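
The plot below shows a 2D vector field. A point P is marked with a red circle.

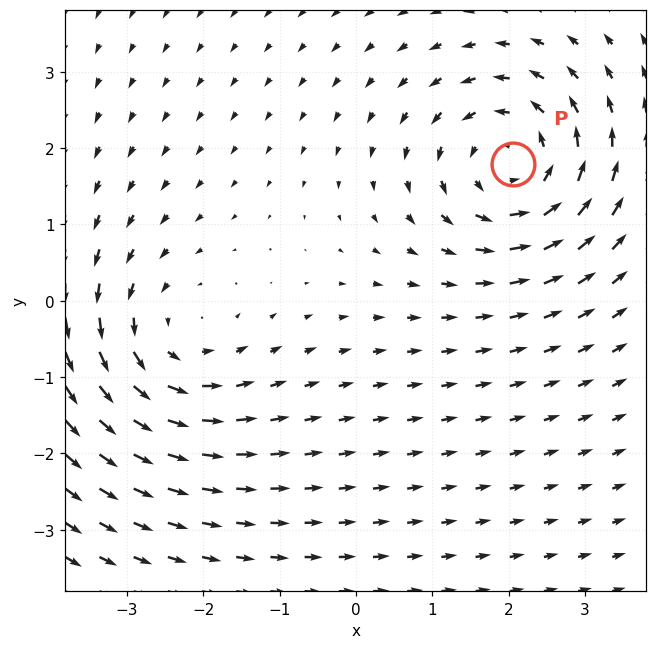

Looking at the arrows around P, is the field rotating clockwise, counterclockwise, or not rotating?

Near P at (2.1, 1.8) the arrows circulate counterclockwise. The curl (z-component) there is about +5; positive curl means counterclockwise rotation.

counterclockwise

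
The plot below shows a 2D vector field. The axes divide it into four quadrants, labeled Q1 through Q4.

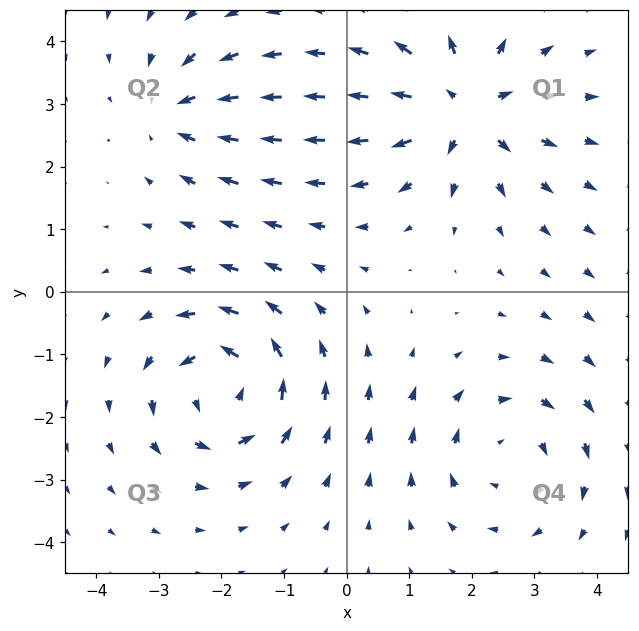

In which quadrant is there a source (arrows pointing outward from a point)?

The source sits at approximately (1.9, 2.9), which lies in quadrant Q1. The divergence there is about +5, positive as expected for a source.

Q1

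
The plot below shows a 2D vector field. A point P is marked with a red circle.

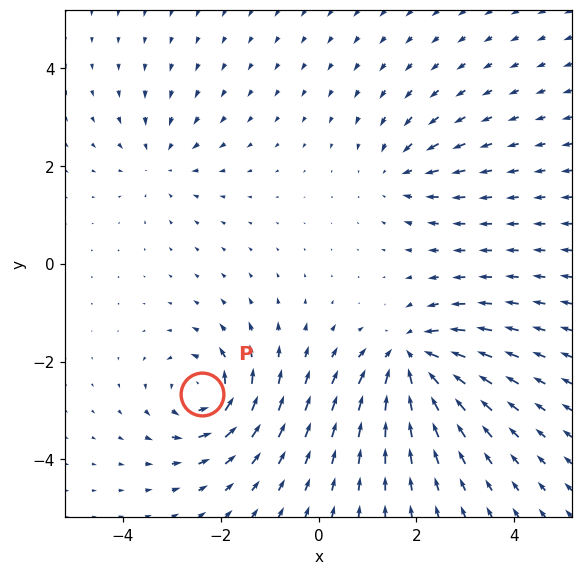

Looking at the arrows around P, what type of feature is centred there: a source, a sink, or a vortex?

vortex

At P (-2.4, -2.7) the arrows circulate counterclockwise. Divergence ≈0, curl about +6 — near-zero divergence with nonzero curl is a vortex.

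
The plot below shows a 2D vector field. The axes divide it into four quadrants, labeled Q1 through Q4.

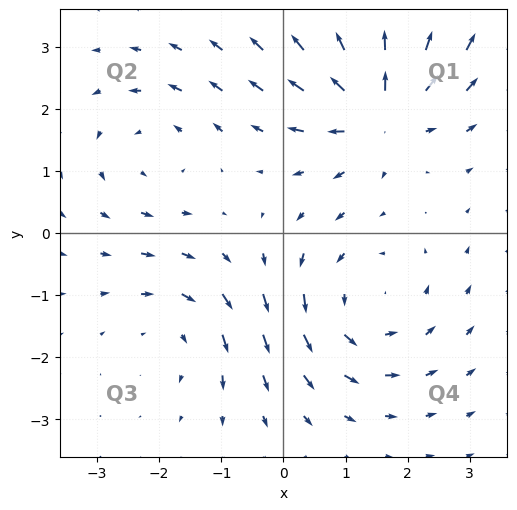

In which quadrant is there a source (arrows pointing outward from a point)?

Q1

The source sits at approximately (1.5, 2.0), which lies in quadrant Q1. The divergence there is about +6, positive as expected for a source.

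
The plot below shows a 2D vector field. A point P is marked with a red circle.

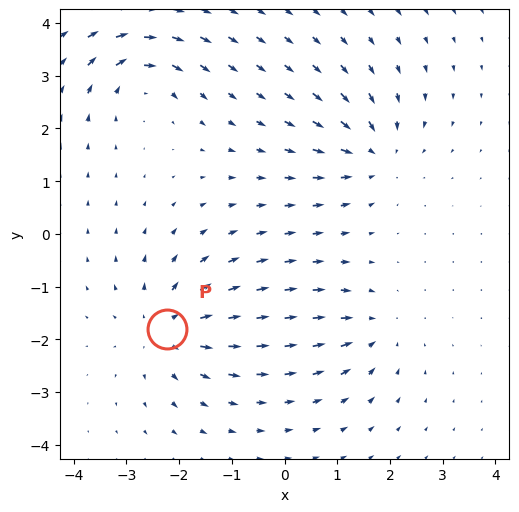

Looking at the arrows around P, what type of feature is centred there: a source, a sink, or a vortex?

At P (-2.2, -1.8) the arrows spread outward. Divergence about +5, curl ≈0 — positive divergence with near-zero curl is a source.

source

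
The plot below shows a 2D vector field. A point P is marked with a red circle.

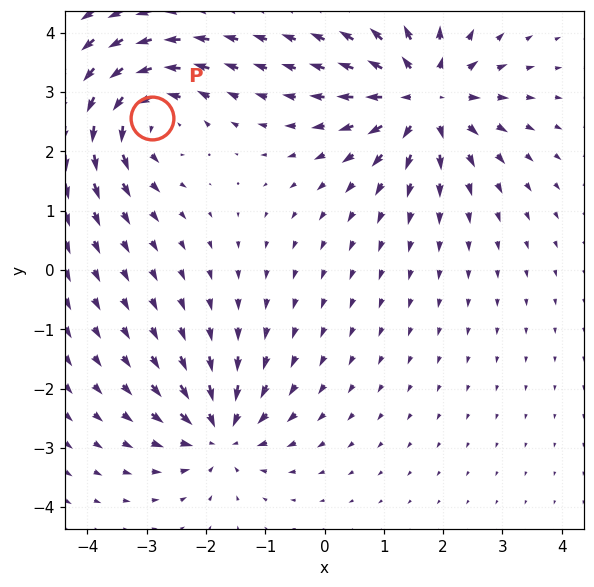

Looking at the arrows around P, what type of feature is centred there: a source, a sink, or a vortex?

vortex

At P (-2.9, 2.6) the arrows circulate counterclockwise. Divergence ≈0, curl about +4 — near-zero divergence with nonzero curl is a vortex.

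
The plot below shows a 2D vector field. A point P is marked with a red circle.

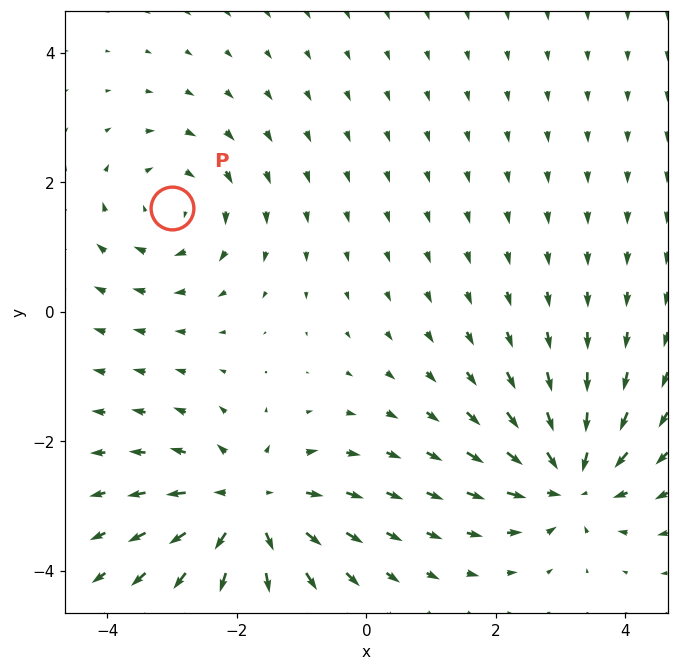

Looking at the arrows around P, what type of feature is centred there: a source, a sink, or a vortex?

vortex

At P (-3.0, 1.6) the arrows circulate clockwise. Divergence ≈0, curl about -3 — near-zero divergence with nonzero curl is a vortex.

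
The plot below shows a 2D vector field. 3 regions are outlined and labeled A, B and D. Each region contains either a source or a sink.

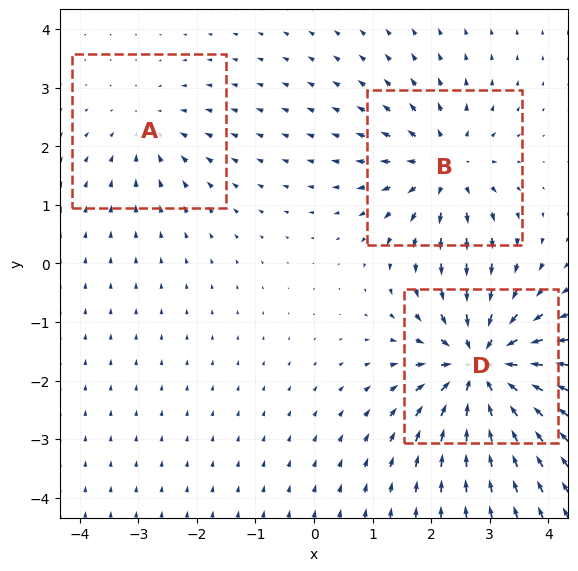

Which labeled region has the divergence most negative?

D

Divergence at each region's feature centre — A: about -2, B: about +4, D: about -6. Region D is most negative.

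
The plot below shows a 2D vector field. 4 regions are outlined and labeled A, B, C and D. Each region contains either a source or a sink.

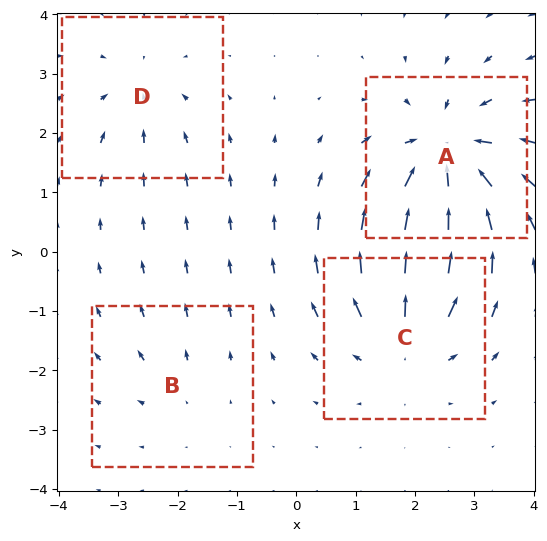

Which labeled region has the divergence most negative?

Divergence at each region's feature centre — A: about -8, B: about +2, C: about +5, D: about -4. Region A is most negative.

A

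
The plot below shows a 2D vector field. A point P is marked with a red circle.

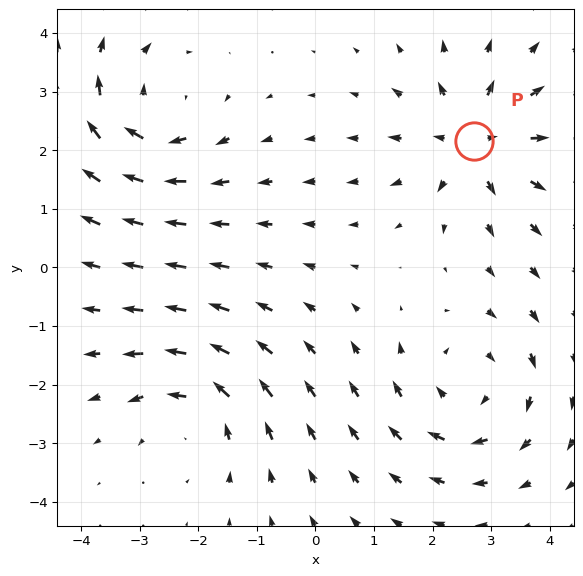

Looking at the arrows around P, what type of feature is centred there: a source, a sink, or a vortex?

source

At P (2.7, 2.2) the arrows spread outward. Divergence about +6, curl ≈0 — positive divergence with near-zero curl is a source.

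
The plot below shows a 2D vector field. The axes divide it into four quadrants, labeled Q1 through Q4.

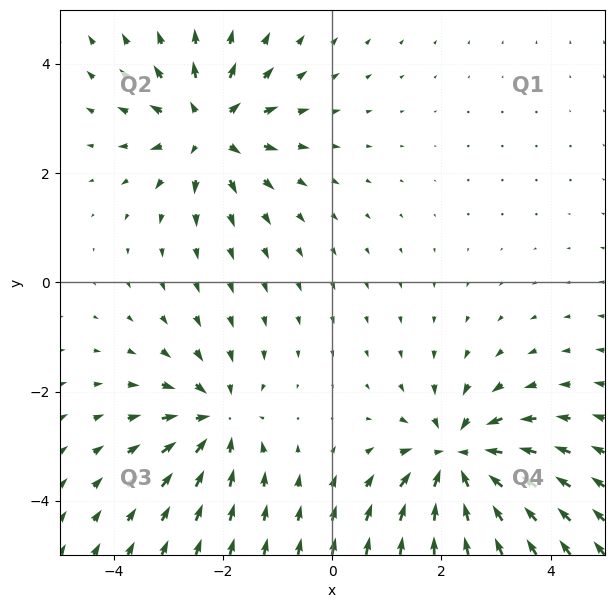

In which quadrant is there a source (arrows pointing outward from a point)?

Q2

The source sits at approximately (-2.3, 2.8), which lies in quadrant Q2. The divergence there is about +4, positive as expected for a source.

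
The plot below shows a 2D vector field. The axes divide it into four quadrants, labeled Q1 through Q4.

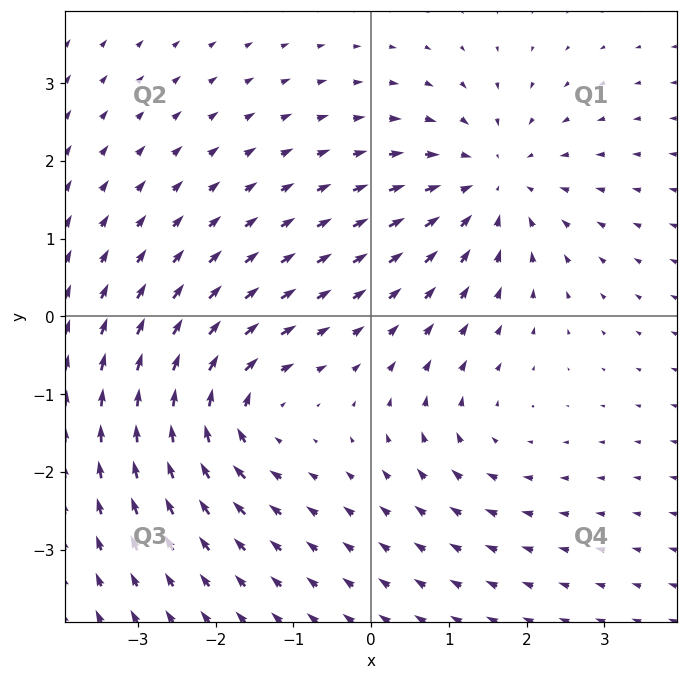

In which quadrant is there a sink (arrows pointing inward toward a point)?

The sink sits at approximately (1.6, 1.7), which lies in quadrant Q1. The divergence there is about -5, negative as expected for a sink.

Q1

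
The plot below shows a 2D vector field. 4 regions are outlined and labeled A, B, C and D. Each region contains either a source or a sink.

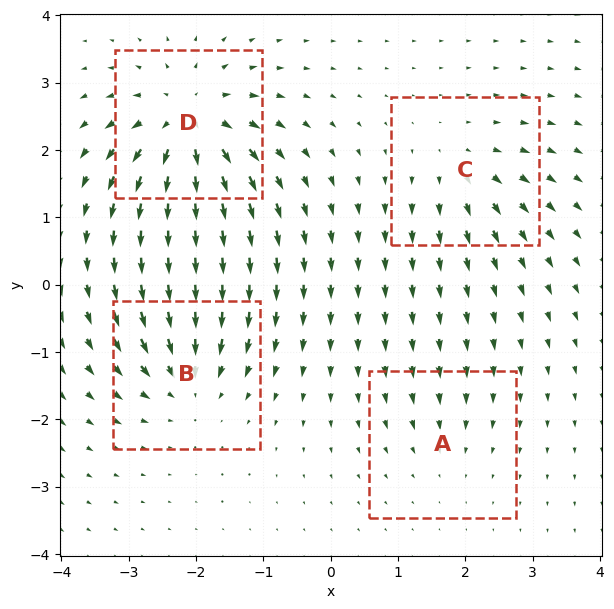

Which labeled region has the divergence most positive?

Divergence at each region's feature centre — A: about -3, B: about -6, C: about +4, D: about +8. Region D is most positive.

D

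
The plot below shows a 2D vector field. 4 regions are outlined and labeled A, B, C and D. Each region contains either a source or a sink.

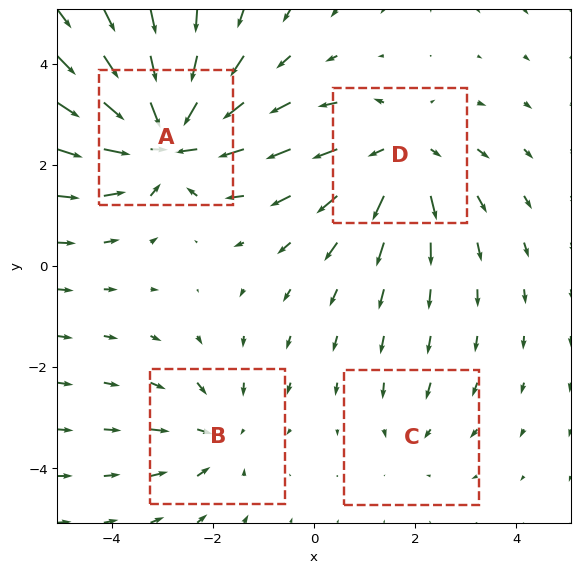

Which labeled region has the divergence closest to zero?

Divergence at each region's feature centre — A: about -7, B: about -3, C: about -2, D: about +4. Region C is closest to zero.

C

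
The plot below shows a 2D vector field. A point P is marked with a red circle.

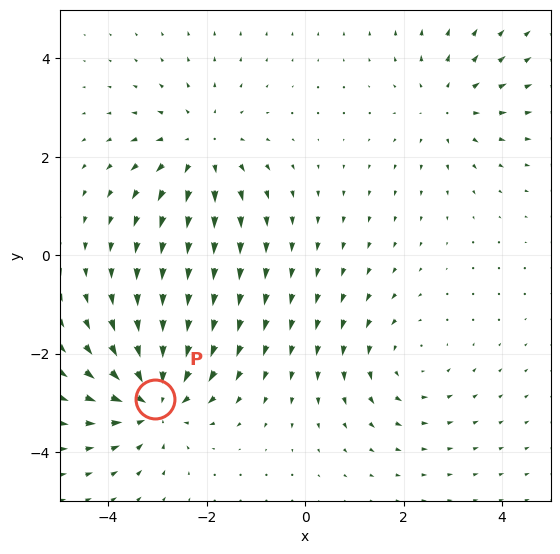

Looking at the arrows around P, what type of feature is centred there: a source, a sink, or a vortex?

At P (-3.0, -2.9) the arrows converge inward. Divergence about -5, curl ≈0 — negative divergence with near-zero curl is a sink.

sink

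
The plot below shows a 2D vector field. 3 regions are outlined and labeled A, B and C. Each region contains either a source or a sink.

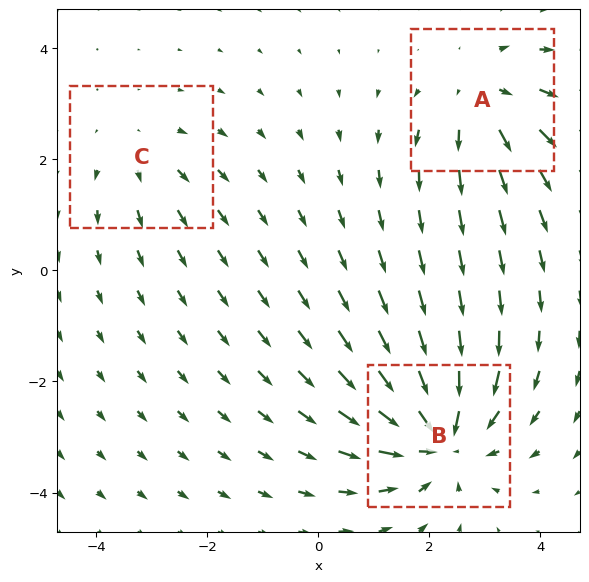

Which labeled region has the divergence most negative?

B

Divergence at each region's feature centre — A: about +3, B: about -4, C: about +2. Region B is most negative.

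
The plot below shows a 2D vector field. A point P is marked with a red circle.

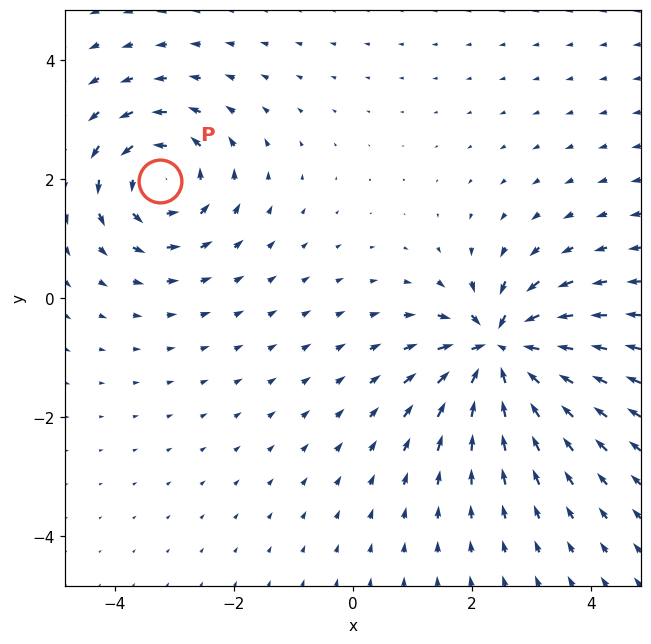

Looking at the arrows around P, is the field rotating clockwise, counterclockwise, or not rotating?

Near P at (-3.2, 2.0) the arrows circulate counterclockwise. The curl (z-component) there is about +5; positive curl means counterclockwise rotation.

counterclockwise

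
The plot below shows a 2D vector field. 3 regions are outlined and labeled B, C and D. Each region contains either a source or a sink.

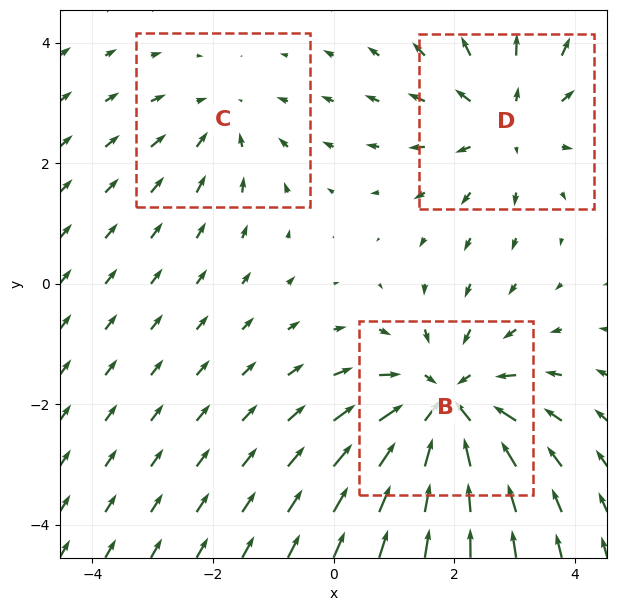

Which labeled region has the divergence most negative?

B

Divergence at each region's feature centre — B: about -4, C: about -2, D: about +3. Region B is most negative.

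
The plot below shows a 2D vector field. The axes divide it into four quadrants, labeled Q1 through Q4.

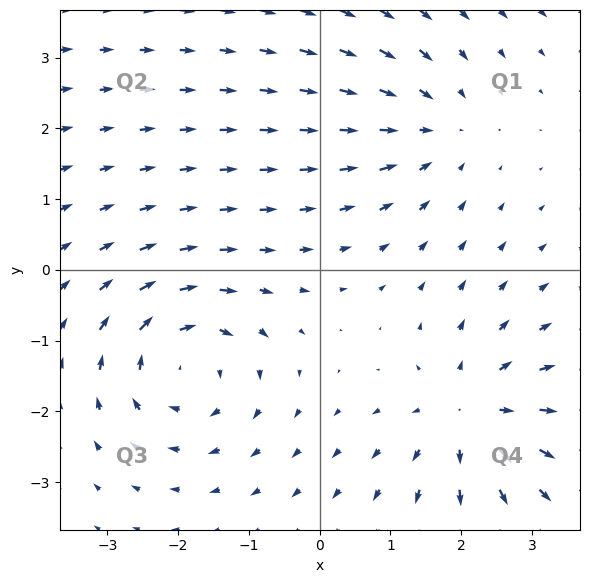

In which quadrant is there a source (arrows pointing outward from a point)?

The source sits at approximately (2.1, -2.0), which lies in quadrant Q4. The divergence there is about +4, positive as expected for a source.

Q4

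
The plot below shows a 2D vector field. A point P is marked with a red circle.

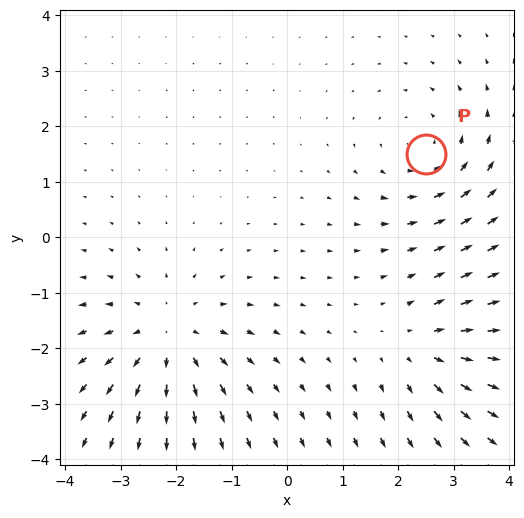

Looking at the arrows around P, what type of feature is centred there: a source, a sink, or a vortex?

At P (2.5, 1.5) the arrows circulate counterclockwise. Divergence ≈0, curl about +3 — near-zero divergence with nonzero curl is a vortex.

vortex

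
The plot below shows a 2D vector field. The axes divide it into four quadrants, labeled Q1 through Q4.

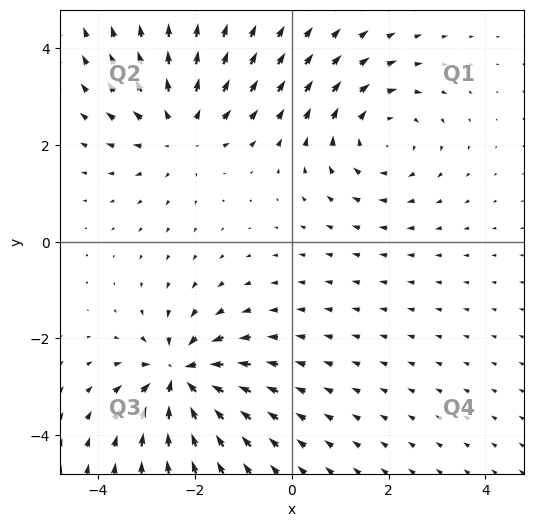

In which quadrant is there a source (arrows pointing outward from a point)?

Q2

The source sits at approximately (-2.3, 2.3), which lies in quadrant Q2. The divergence there is about +4, positive as expected for a source.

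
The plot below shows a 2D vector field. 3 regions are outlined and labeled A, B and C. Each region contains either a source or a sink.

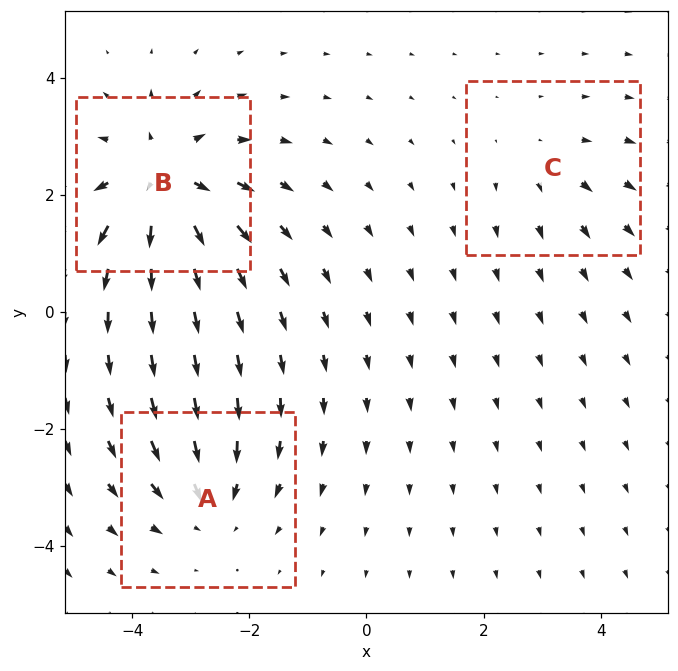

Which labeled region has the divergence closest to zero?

Divergence at each region's feature centre — A: about -3, B: about +5, C: about +2. Region C is closest to zero.

C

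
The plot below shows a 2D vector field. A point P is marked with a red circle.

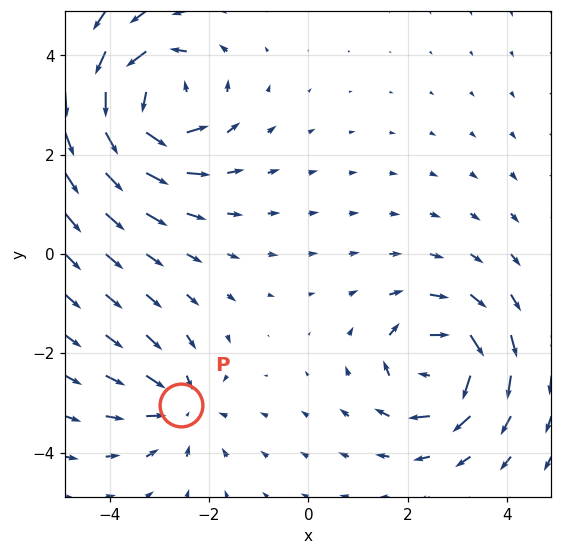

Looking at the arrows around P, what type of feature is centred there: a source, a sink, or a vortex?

At P (-2.6, -3.0) the arrows converge inward. Divergence about -3, curl ≈0 — negative divergence with near-zero curl is a sink.

sink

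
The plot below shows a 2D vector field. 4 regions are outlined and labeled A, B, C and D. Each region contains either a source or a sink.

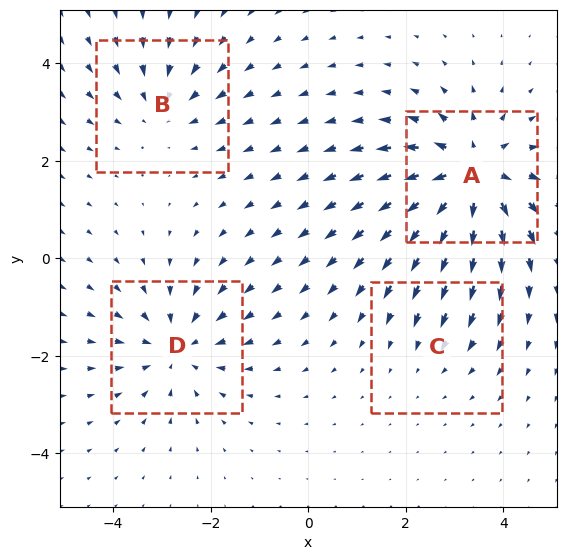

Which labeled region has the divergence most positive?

Divergence at each region's feature centre — A: about +6, B: about -3, C: about -2, D: about -4. Region A is most positive.

A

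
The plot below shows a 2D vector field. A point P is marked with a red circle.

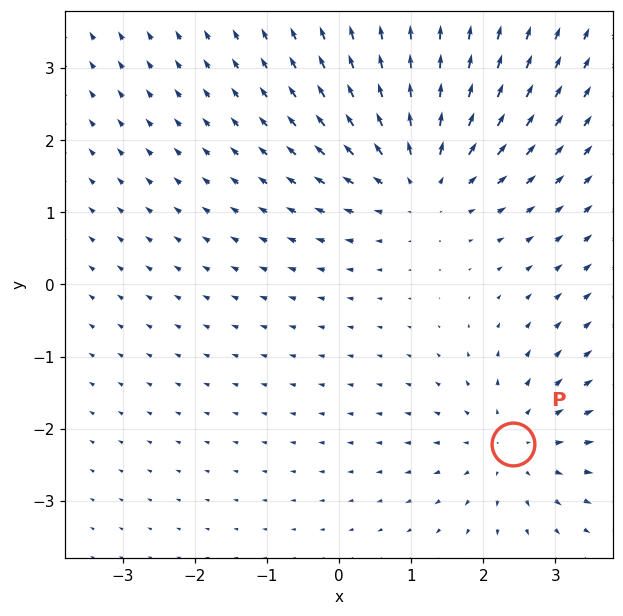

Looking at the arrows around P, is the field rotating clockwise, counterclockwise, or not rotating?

not rotating

Near P at (2.4, -2.2) the arrows show no circulation. The curl there is ≈0.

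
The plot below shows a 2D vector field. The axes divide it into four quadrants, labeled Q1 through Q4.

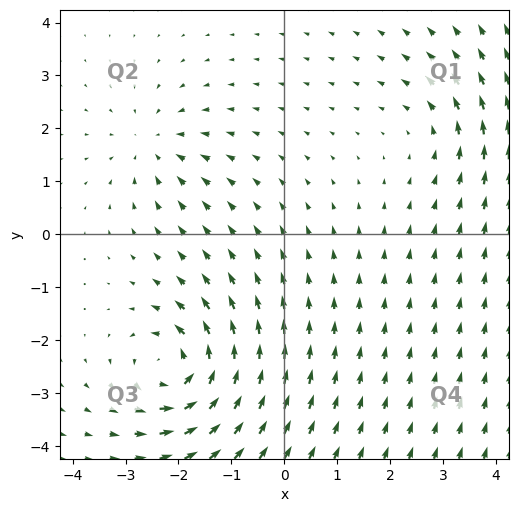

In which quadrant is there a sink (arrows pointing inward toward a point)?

Q2

The sink sits at approximately (-2.5, 1.7), which lies in quadrant Q2. The divergence there is about -3, negative as expected for a sink.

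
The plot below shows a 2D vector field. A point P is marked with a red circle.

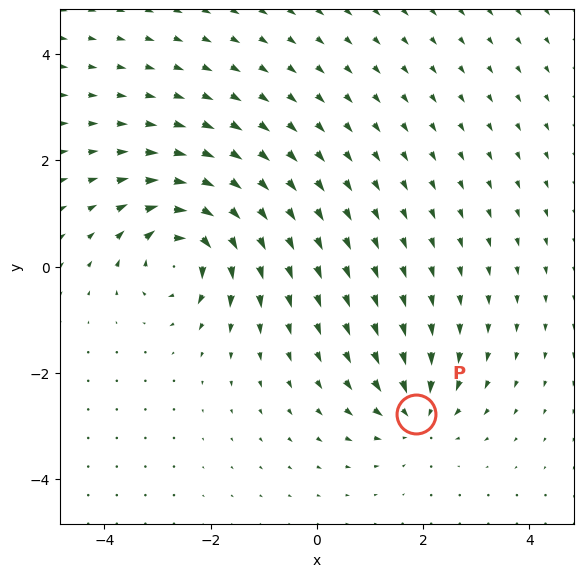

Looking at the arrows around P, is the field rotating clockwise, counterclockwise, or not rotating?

not rotating

Near P at (1.9, -2.8) the arrows show no circulation. The curl there is ≈0.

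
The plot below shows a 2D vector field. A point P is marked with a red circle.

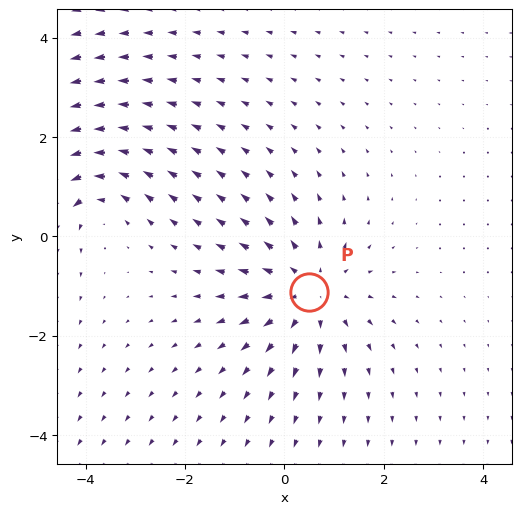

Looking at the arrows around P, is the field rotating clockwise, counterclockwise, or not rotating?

not rotating

Near P at (0.5, -1.1) the arrows show no circulation. The curl there is ≈0.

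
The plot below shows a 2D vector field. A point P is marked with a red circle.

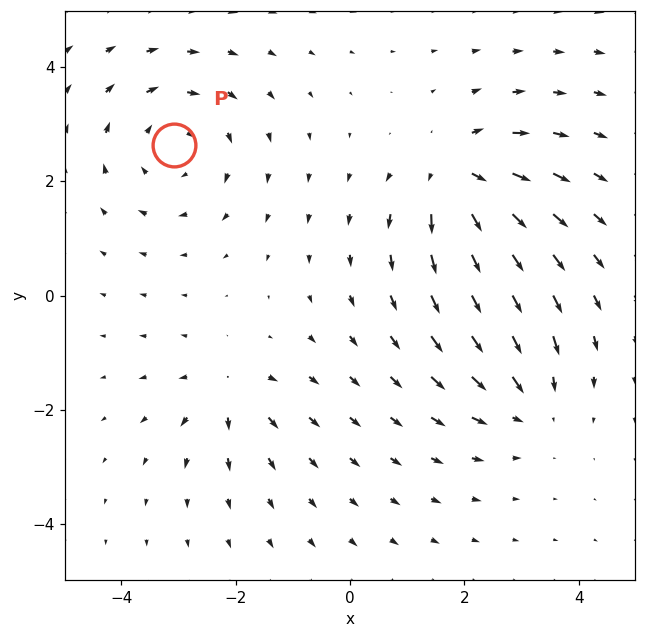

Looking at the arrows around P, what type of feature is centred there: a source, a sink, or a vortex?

At P (-3.1, 2.6) the arrows circulate clockwise. Divergence ≈0, curl about -4 — near-zero divergence with nonzero curl is a vortex.

vortex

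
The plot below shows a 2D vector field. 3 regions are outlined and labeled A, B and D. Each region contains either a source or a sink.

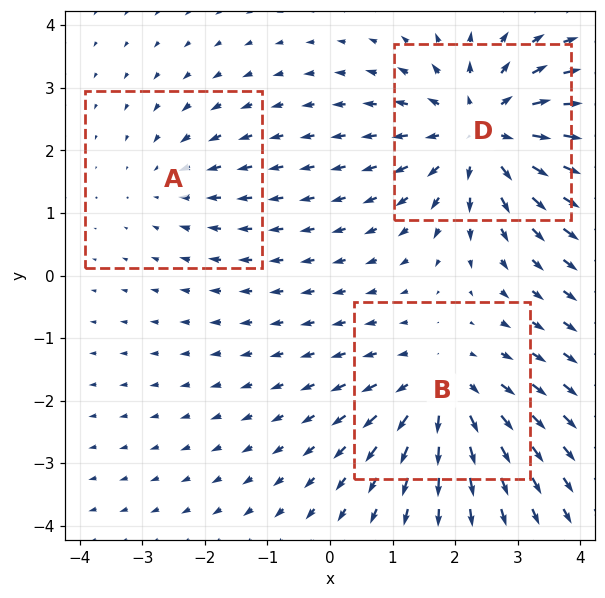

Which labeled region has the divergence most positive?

Divergence at each region's feature centre — A: about -2, B: about +3, D: about +4. Region D is most positive.

D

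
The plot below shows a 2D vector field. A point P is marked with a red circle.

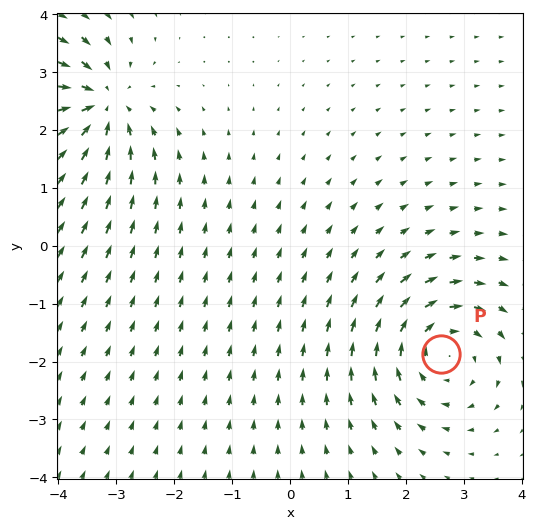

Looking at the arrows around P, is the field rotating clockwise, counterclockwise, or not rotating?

clockwise

Near P at (2.6, -1.9) the arrows circulate clockwise. The curl (z-component) there is about -3; negative curl means clockwise rotation.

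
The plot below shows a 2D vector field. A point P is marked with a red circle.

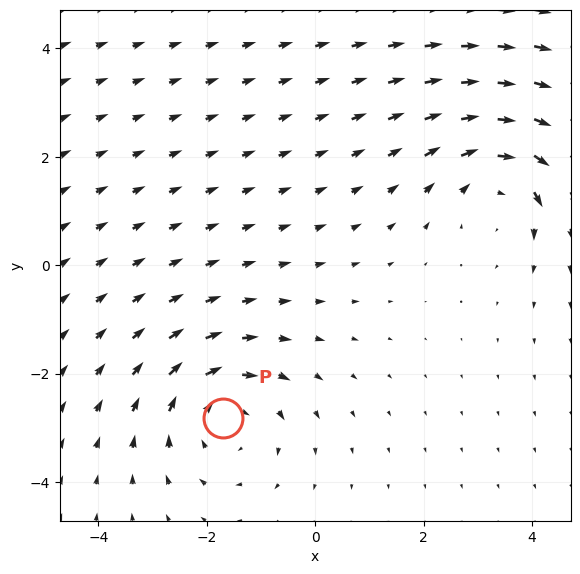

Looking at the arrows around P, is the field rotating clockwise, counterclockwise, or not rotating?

Near P at (-1.7, -2.8) the arrows circulate clockwise. The curl (z-component) there is about -3; negative curl means clockwise rotation.

clockwise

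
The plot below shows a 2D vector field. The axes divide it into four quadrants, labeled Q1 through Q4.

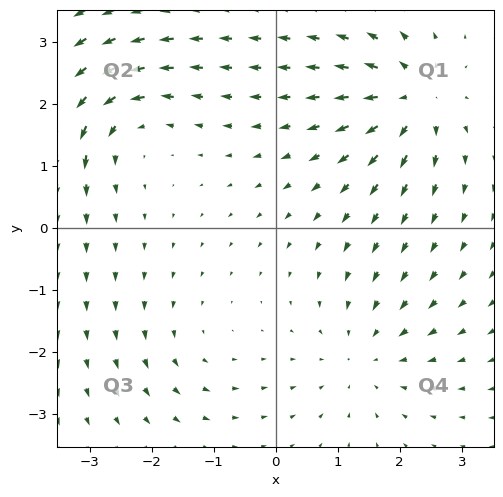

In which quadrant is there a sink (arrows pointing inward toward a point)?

Q4

The sink sits at approximately (1.4, -2.1), which lies in quadrant Q4. The divergence there is about -3, negative as expected for a sink.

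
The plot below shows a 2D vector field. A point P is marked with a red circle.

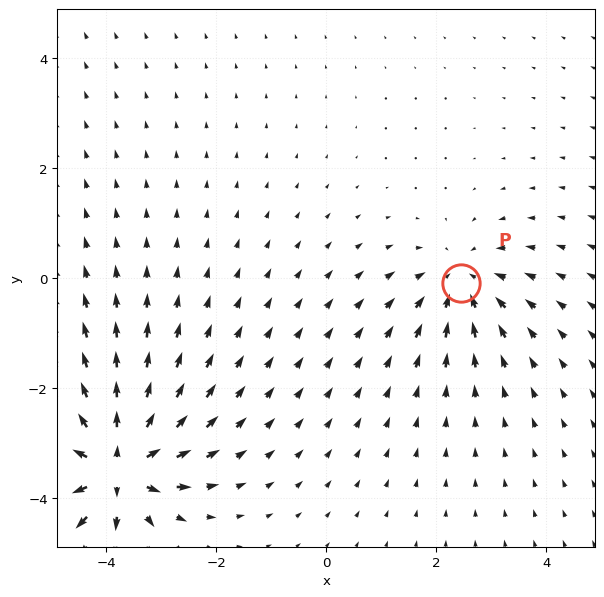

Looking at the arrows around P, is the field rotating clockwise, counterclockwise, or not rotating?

Near P at (2.5, -0.1) the arrows show no circulation. The curl there is ≈0.

not rotating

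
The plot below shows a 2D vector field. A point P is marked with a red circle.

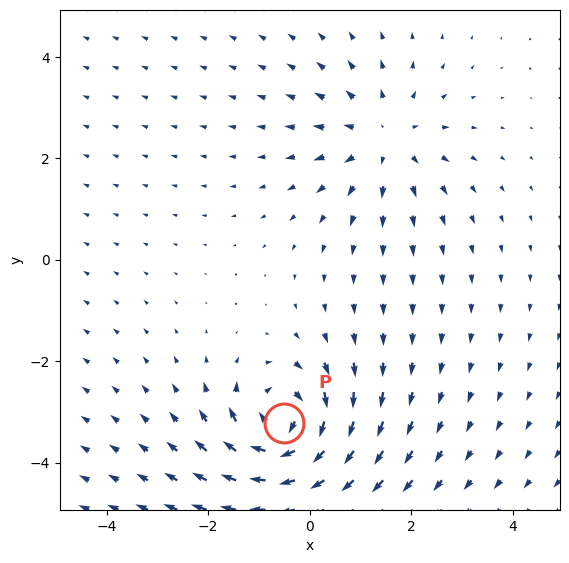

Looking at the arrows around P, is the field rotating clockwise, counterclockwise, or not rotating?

Near P at (-0.5, -3.2) the arrows circulate clockwise. The curl (z-component) there is about -6; negative curl means clockwise rotation.

clockwise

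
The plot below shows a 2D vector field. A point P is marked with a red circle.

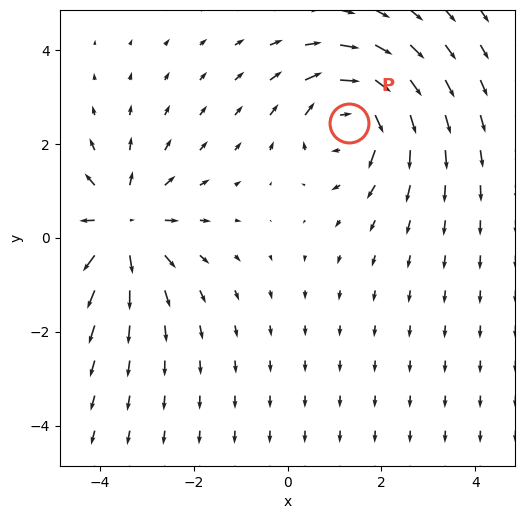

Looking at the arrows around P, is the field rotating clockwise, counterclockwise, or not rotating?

Near P at (1.3, 2.5) the arrows circulate clockwise. The curl (z-component) there is about -4; negative curl means clockwise rotation.

clockwise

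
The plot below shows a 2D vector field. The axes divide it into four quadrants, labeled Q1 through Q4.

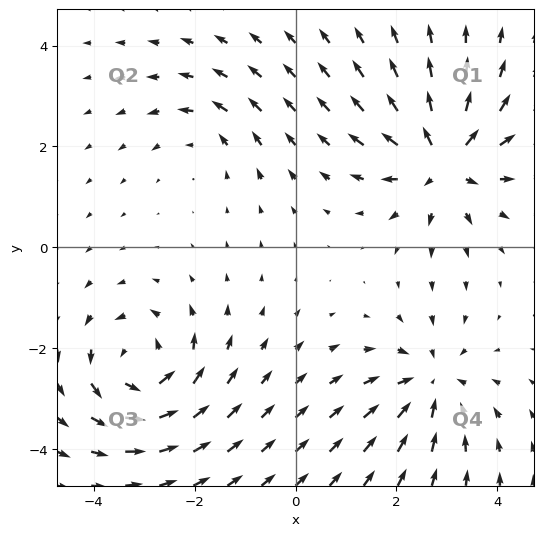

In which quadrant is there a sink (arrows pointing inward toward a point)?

Q4

The sink sits at approximately (2.7, -2.7), which lies in quadrant Q4. The divergence there is about -4, negative as expected for a sink.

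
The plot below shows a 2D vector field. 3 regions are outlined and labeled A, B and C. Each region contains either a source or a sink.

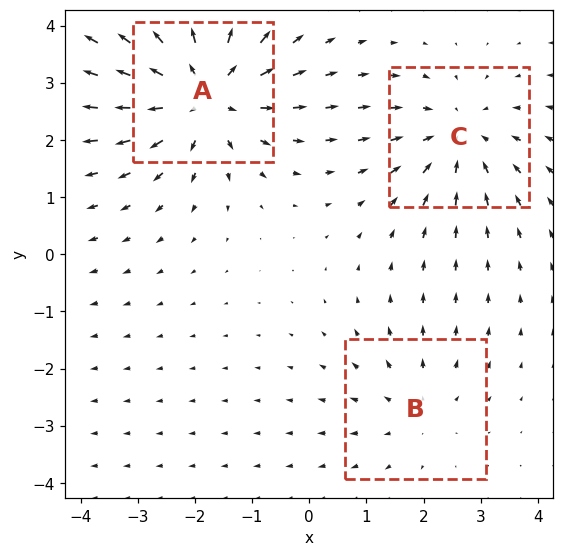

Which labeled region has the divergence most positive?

Divergence at each region's feature centre — A: about +4, B: about +2, C: about -3. Region A is most positive.

A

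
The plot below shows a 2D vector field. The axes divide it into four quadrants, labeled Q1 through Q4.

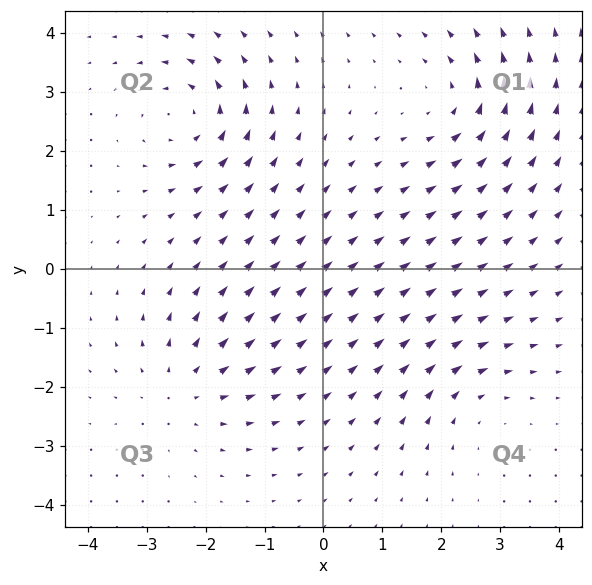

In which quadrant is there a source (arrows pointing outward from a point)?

Q3

The source sits at approximately (-2.4, -2.0), which lies in quadrant Q3. The divergence there is about +4, positive as expected for a source.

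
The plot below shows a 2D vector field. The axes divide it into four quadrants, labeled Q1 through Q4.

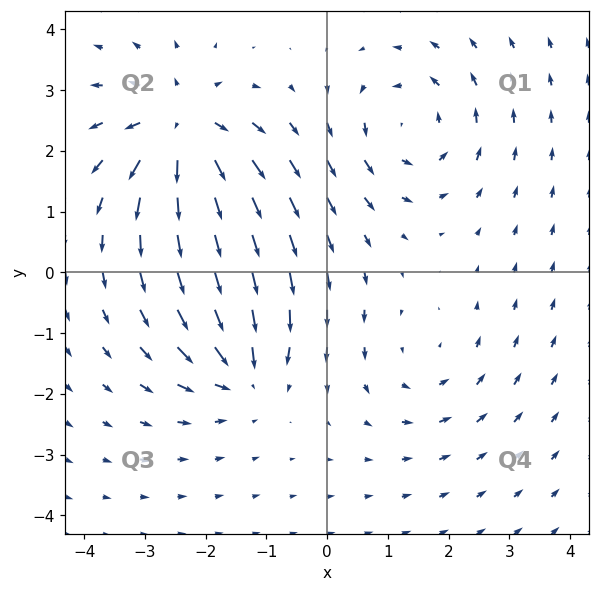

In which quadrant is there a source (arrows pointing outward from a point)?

Q2

The source sits at approximately (-2.4, 2.4), which lies in quadrant Q2. The divergence there is about +6, positive as expected for a source.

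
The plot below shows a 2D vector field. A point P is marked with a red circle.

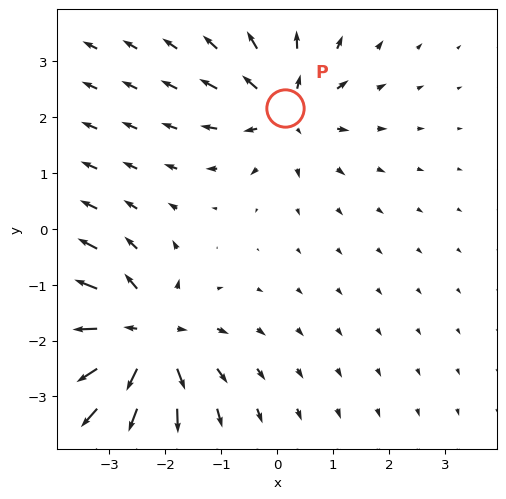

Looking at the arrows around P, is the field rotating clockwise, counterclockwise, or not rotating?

Near P at (0.1, 2.2) the arrows show no circulation. The curl there is ≈0.

not rotating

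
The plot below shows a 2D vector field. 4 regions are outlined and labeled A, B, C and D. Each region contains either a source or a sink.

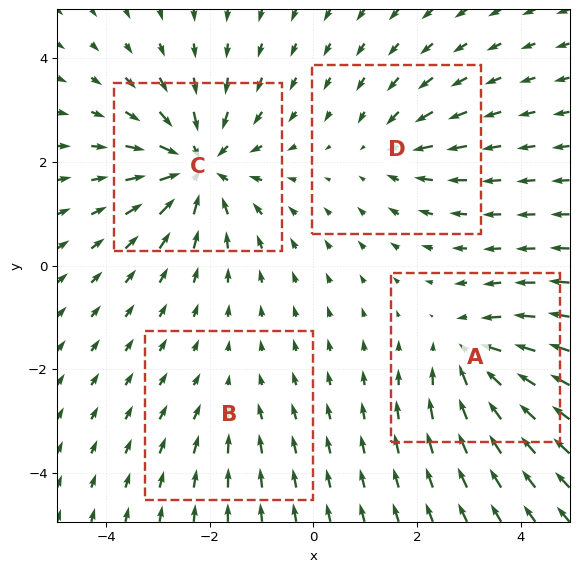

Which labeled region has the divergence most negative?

C

Divergence at each region's feature centre — A: about -5, B: about -2, C: about -7, D: about -3. Region C is most negative.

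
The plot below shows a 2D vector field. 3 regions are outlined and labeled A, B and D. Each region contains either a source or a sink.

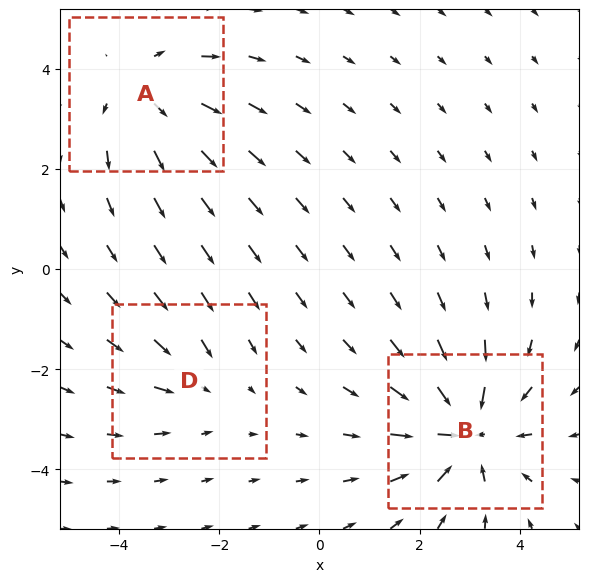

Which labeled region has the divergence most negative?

B

Divergence at each region's feature centre — A: about +3, B: about -5, D: about -2. Region B is most negative.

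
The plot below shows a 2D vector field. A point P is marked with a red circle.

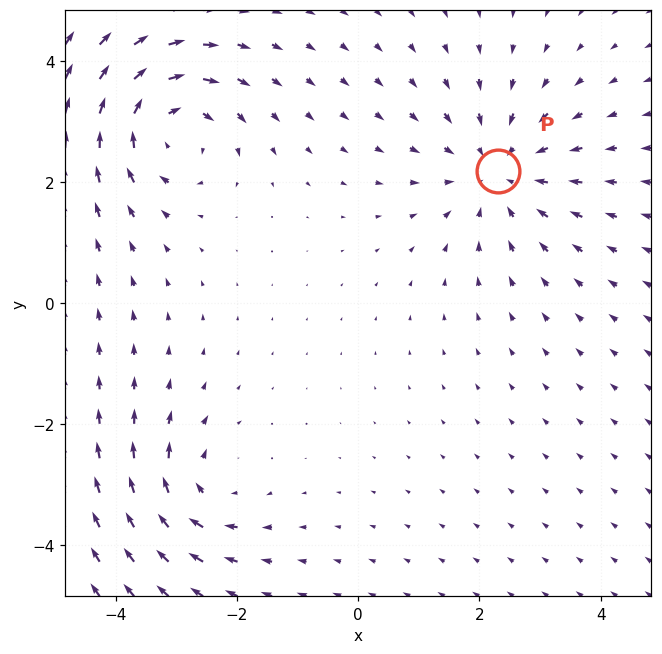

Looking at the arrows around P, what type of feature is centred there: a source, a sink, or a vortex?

At P (2.3, 2.2) the arrows converge inward. Divergence about -3, curl ≈0 — negative divergence with near-zero curl is a sink.

sink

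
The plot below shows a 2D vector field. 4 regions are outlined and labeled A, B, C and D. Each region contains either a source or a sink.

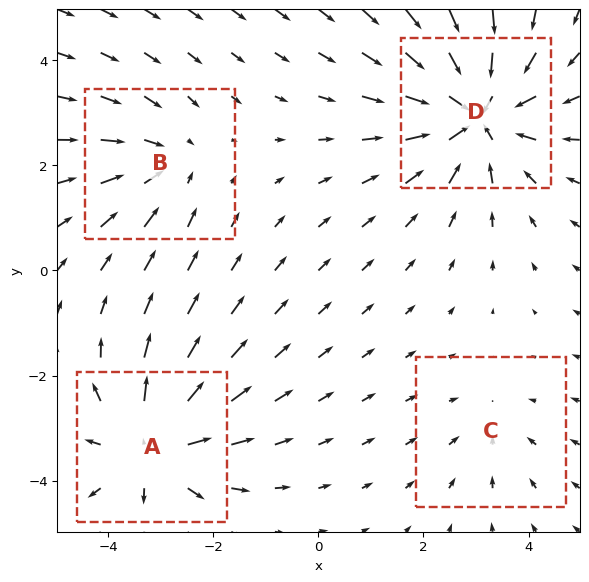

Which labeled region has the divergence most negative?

Divergence at each region's feature centre — A: about +5, B: about -3, C: about -2, D: about -6. Region D is most negative.

D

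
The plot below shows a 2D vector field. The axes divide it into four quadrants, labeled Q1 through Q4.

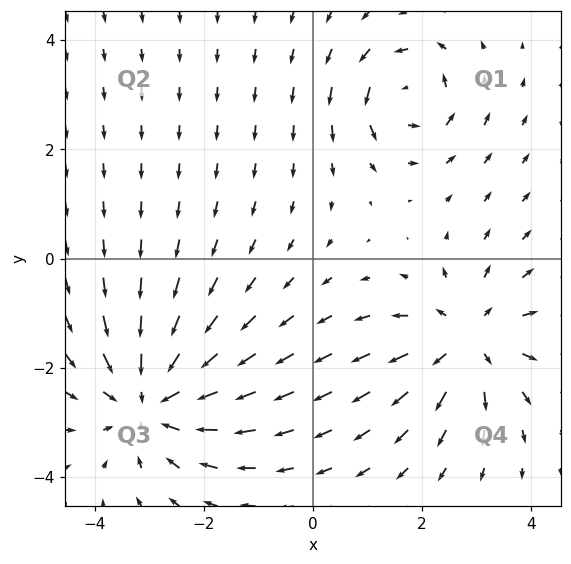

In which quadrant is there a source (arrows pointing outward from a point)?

The source sits at approximately (2.8, -1.5), which lies in quadrant Q4. The divergence there is about +4, positive as expected for a source.

Q4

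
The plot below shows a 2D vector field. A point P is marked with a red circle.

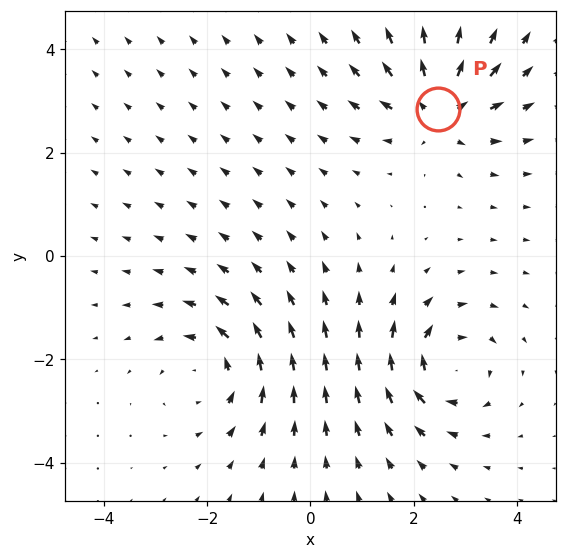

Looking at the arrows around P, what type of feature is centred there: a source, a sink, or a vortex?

At P (2.5, 2.8) the arrows spread outward. Divergence about +5, curl ≈0 — positive divergence with near-zero curl is a source.

source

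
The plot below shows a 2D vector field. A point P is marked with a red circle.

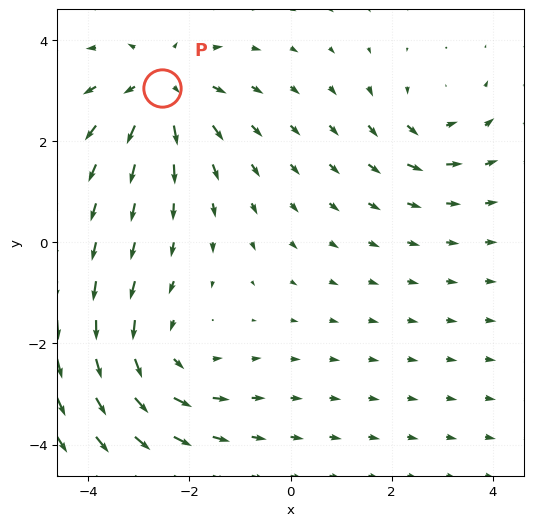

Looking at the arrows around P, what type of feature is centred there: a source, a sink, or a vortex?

At P (-2.5, 3.0) the arrows spread outward. Divergence about +4, curl ≈0 — positive divergence with near-zero curl is a source.

source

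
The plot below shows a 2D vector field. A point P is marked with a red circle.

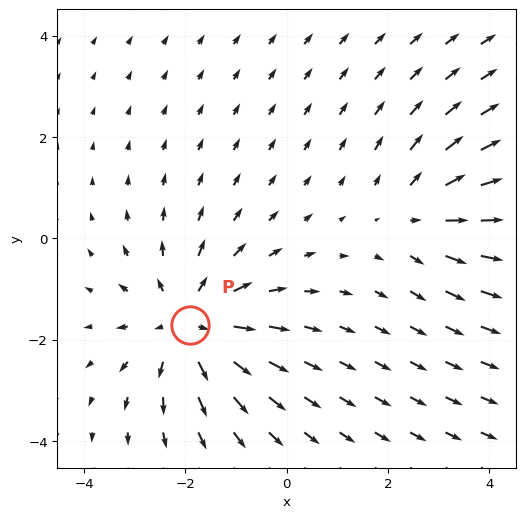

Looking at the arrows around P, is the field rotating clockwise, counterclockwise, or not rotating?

Near P at (-1.9, -1.7) the arrows show no circulation. The curl there is ≈0.

not rotating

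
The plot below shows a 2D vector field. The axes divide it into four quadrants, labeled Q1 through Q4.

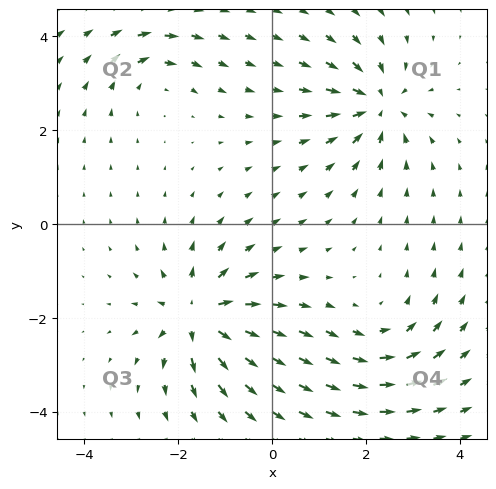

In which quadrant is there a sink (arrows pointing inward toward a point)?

Q1

The sink sits at approximately (2.2, 2.5), which lies in quadrant Q1. The divergence there is about -6, negative as expected for a sink.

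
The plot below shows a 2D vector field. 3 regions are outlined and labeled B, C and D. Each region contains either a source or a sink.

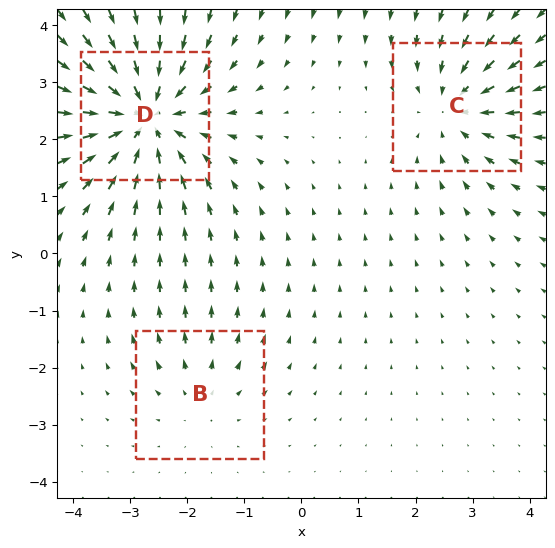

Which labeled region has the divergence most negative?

Divergence at each region's feature centre — B: about +2, C: about -3, D: about -5. Region D is most negative.

D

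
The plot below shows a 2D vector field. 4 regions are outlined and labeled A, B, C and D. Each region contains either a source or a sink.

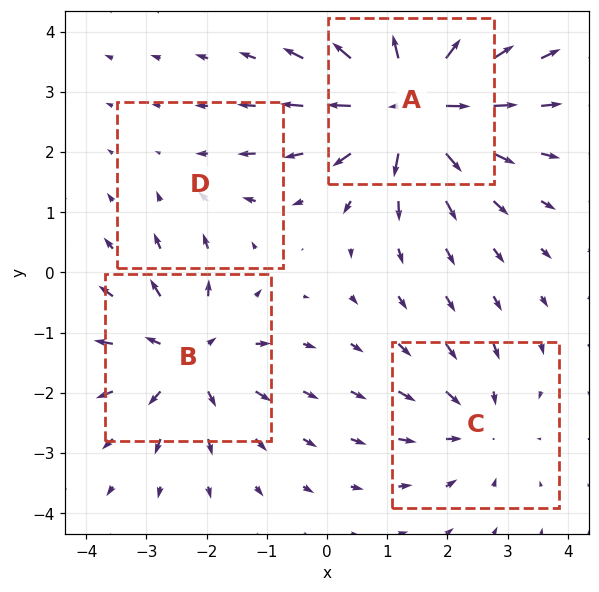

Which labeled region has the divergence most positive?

Divergence at each region's feature centre — A: about +7, B: about +5, C: about -3, D: about -2. Region A is most positive.

A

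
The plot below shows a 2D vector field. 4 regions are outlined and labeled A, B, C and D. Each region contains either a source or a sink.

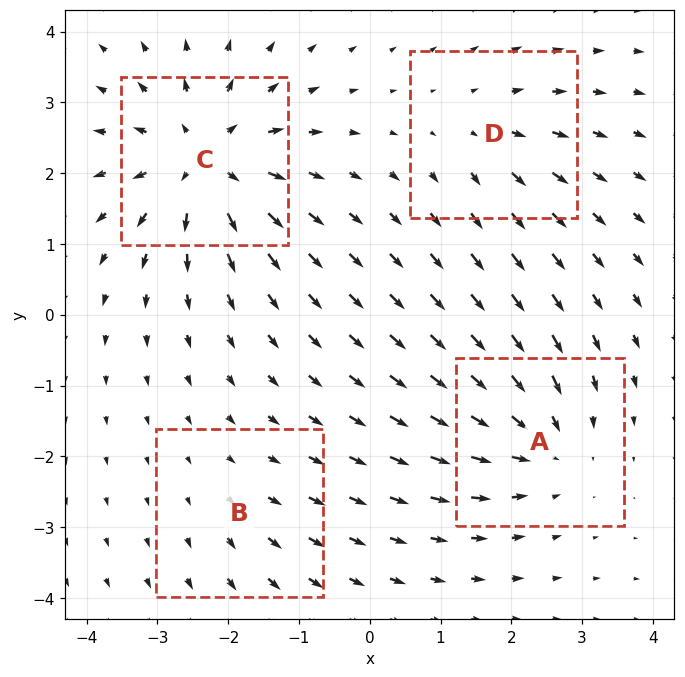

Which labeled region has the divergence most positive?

Divergence at each region's feature centre — A: about -5, B: about +2, C: about +8, D: about +4. Region C is most positive.

C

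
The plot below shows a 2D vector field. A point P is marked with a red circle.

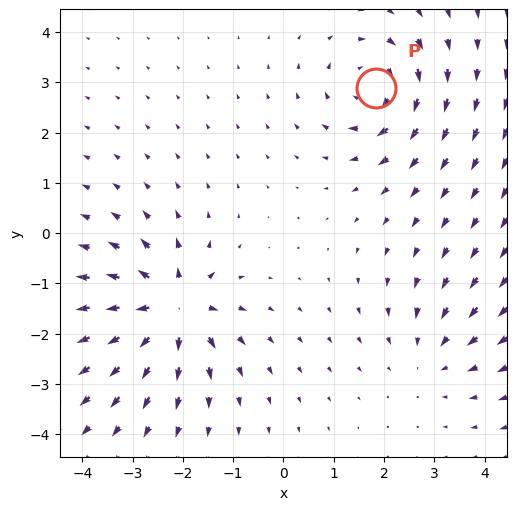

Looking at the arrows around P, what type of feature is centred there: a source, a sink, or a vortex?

vortex

At P (1.8, 2.9) the arrows circulate clockwise. Divergence ≈0, curl about -5 — near-zero divergence with nonzero curl is a vortex.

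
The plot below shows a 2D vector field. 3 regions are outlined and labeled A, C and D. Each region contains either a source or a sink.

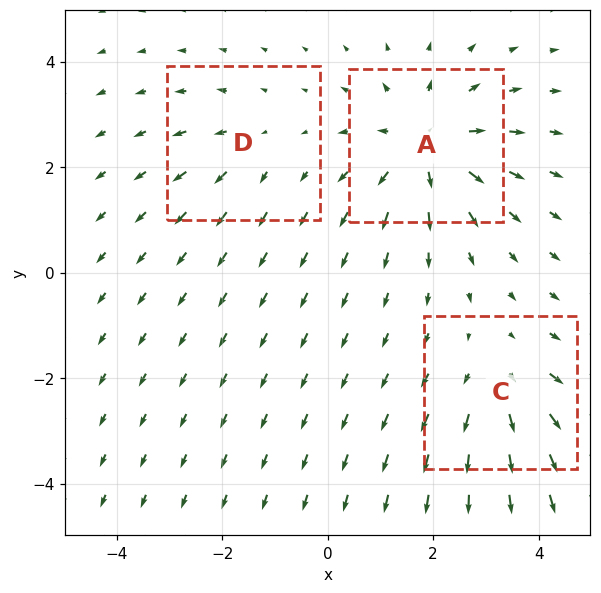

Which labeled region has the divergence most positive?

Divergence at each region's feature centre — A: about +5, C: about +3, D: about +2. Region A is most positive.

A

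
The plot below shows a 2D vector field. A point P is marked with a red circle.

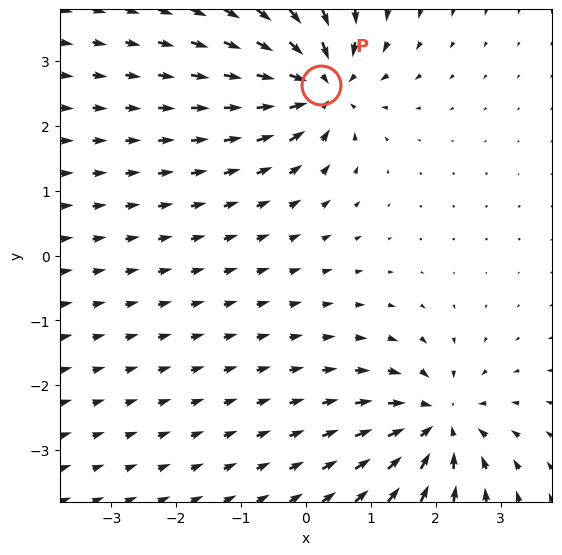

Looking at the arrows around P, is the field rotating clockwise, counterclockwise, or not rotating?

Near P at (0.2, 2.6) the arrows show no circulation. The curl there is ≈0.

not rotating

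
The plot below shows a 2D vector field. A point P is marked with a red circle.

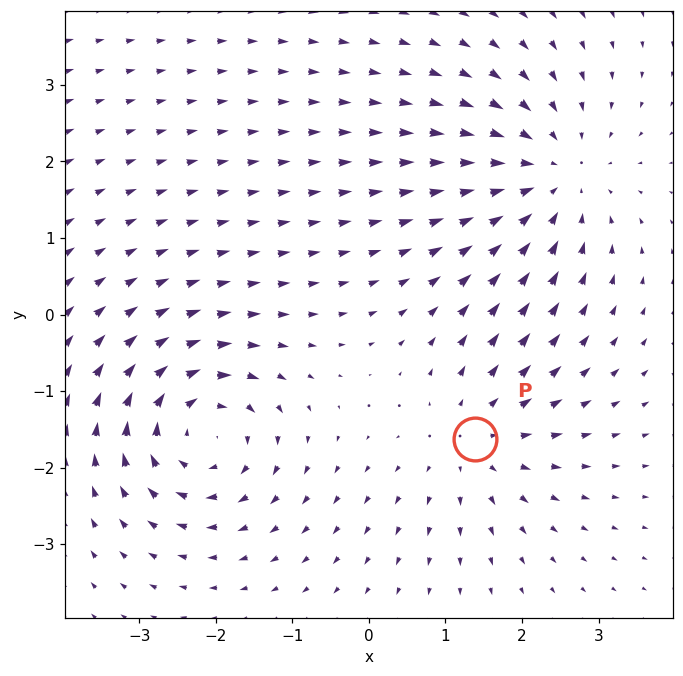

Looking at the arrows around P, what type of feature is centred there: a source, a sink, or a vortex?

source

At P (1.4, -1.6) the arrows spread outward. Divergence about +3, curl ≈0 — positive divergence with near-zero curl is a source.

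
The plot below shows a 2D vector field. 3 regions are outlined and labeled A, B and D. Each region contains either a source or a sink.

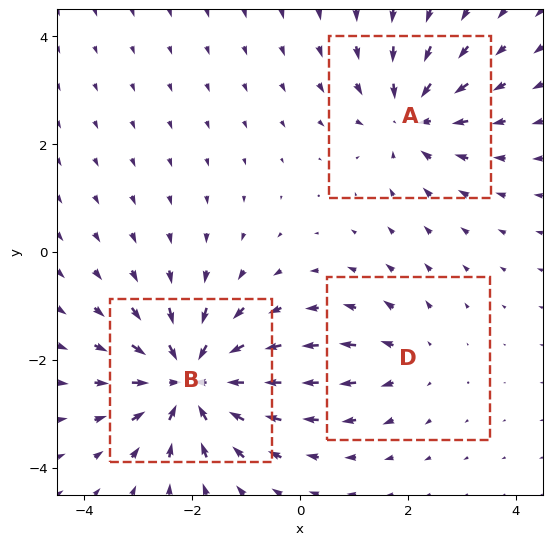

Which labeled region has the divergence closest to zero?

Divergence at each region's feature centre — A: about -4, B: about -6, D: about +2. Region D is closest to zero.

D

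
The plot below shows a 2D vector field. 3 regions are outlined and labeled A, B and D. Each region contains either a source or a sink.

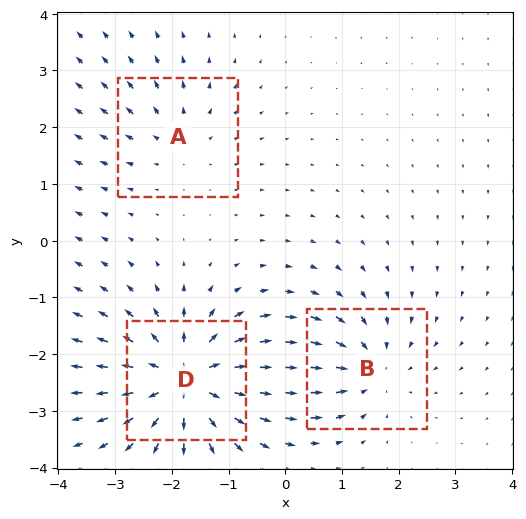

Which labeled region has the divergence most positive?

Divergence at each region's feature centre — A: about +2, B: about -4, D: about +6. Region D is most positive.

D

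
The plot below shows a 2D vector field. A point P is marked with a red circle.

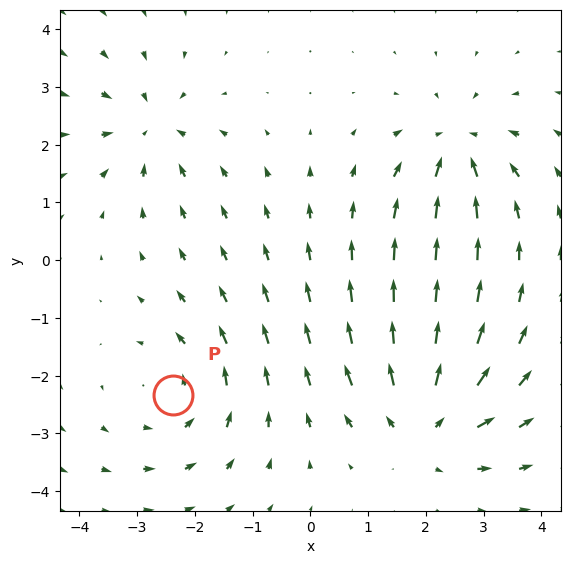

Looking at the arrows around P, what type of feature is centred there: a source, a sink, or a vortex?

vortex

At P (-2.4, -2.3) the arrows circulate counterclockwise. Divergence ≈0, curl about +4 — near-zero divergence with nonzero curl is a vortex.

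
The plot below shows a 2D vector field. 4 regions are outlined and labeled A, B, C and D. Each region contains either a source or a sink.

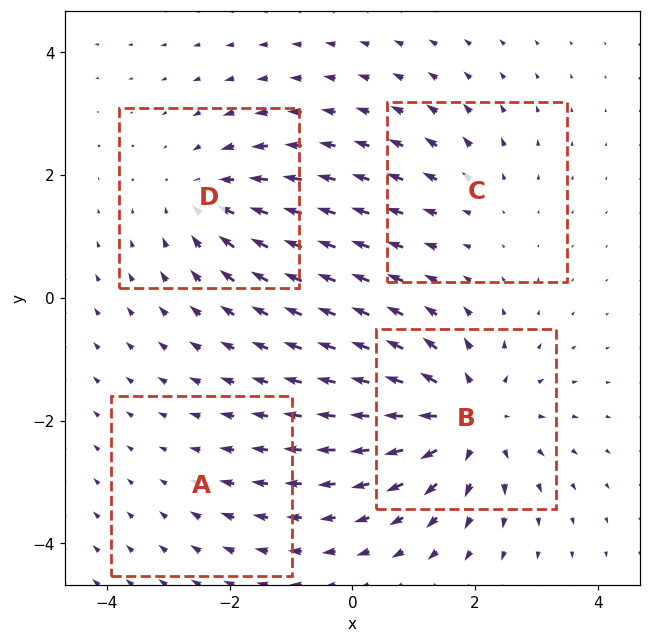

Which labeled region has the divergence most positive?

B

Divergence at each region's feature centre — A: about -2, B: about +7, C: about +3, D: about -4. Region B is most positive.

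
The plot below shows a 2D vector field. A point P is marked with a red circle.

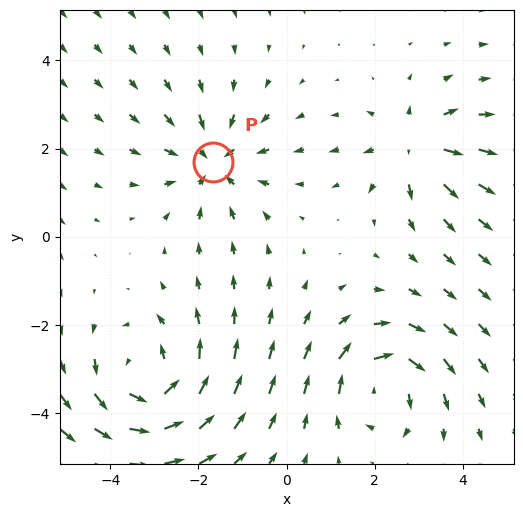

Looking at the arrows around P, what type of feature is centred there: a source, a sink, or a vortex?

sink

At P (-1.7, 1.7) the arrows converge inward. Divergence about -3, curl ≈0 — negative divergence with near-zero curl is a sink.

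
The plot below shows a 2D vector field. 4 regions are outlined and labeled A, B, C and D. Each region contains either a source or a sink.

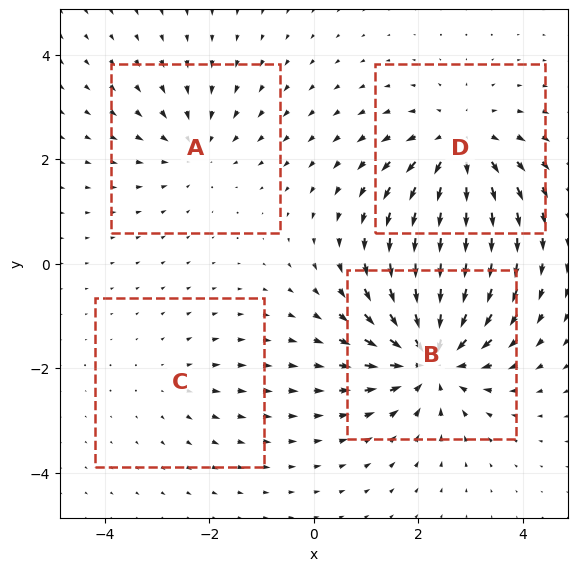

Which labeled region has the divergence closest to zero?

Divergence at each region's feature centre — A: about -3, B: about -6, C: about +2, D: about +5. Region C is closest to zero.

C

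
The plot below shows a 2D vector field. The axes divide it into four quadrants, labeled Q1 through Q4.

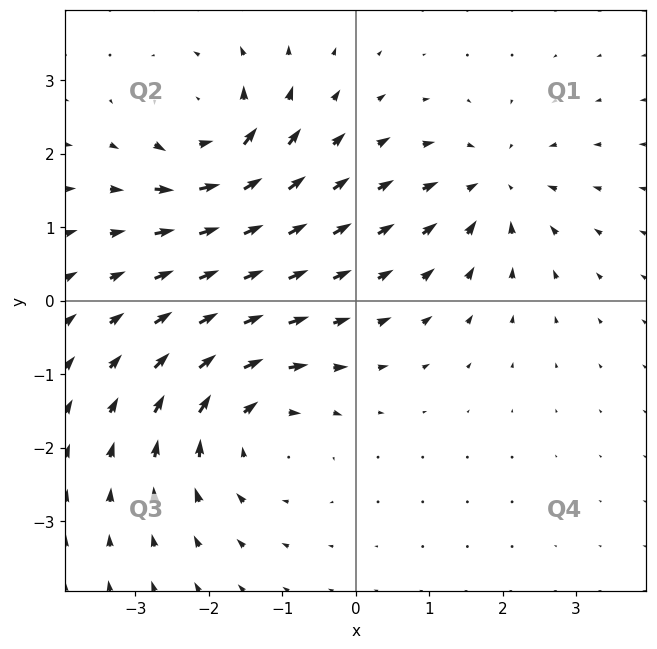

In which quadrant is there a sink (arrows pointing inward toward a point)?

The sink sits at approximately (1.9, 1.6), which lies in quadrant Q1. The divergence there is about -5, negative as expected for a sink.

Q1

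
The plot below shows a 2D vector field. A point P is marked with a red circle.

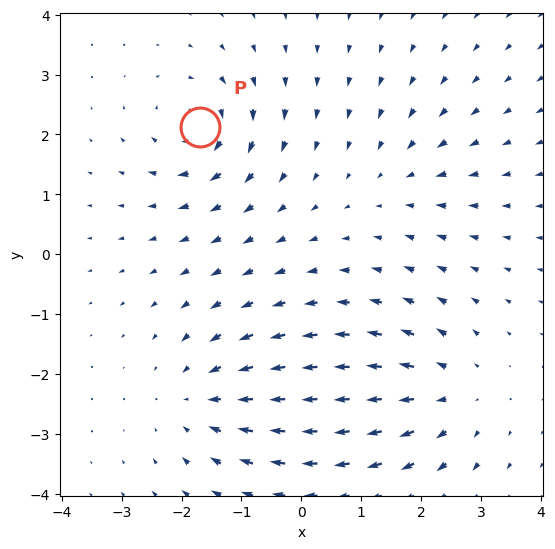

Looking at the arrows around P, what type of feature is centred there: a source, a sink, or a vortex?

vortex

At P (-1.7, 2.1) the arrows circulate clockwise. Divergence ≈0, curl about -6 — near-zero divergence with nonzero curl is a vortex.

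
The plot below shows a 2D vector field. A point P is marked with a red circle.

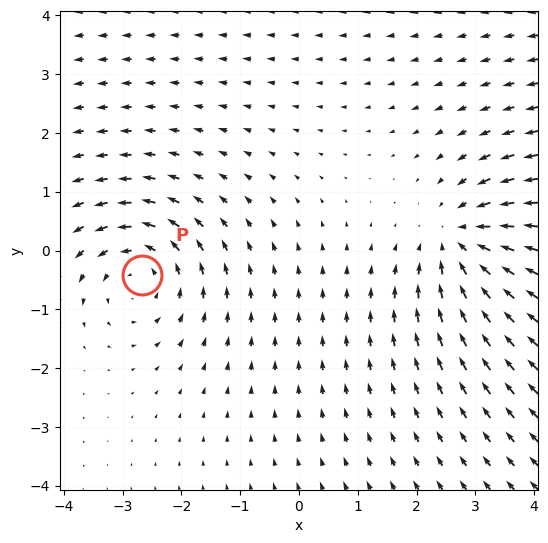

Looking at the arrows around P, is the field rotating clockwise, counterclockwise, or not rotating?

counterclockwise

Near P at (-2.7, -0.4) the arrows circulate counterclockwise. The curl (z-component) there is about +3; positive curl means counterclockwise rotation.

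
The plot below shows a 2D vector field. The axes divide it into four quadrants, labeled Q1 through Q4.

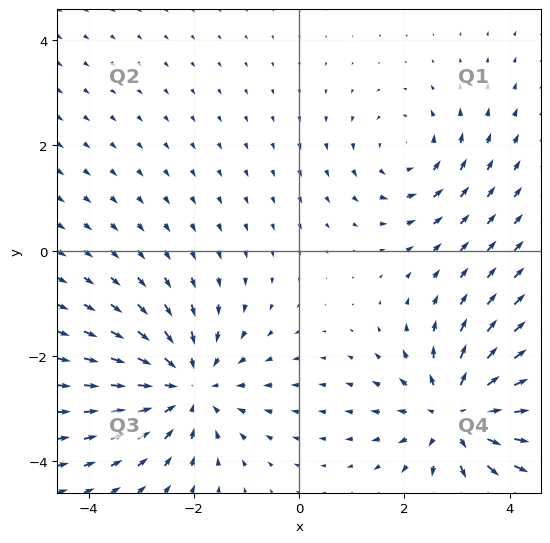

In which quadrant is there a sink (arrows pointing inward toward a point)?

The sink sits at approximately (-2.1, -2.6), which lies in quadrant Q3. The divergence there is about -4, negative as expected for a sink.

Q3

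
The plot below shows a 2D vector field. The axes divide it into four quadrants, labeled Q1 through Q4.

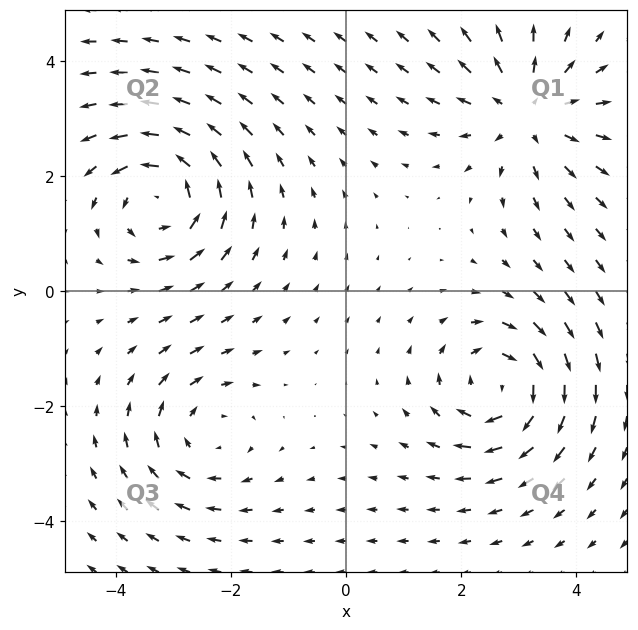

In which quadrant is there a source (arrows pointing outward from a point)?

The source sits at approximately (3.1, 3.1), which lies in quadrant Q1. The divergence there is about +4, positive as expected for a source.

Q1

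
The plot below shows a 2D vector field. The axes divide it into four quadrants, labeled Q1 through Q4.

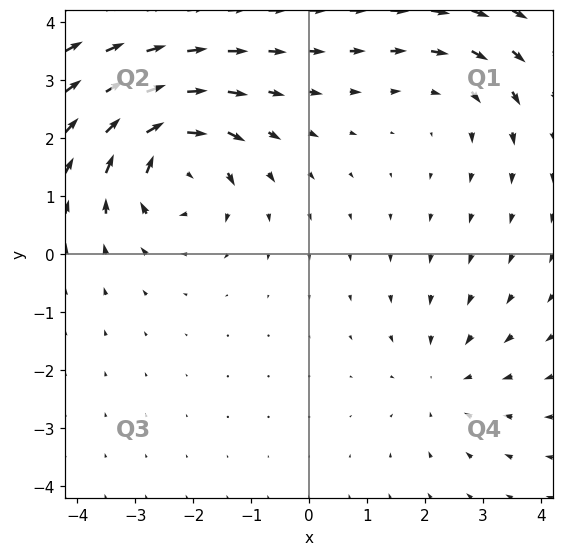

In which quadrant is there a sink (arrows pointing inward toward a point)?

The sink sits at approximately (2.3, -2.2), which lies in quadrant Q4. The divergence there is about -2, negative as expected for a sink.

Q4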